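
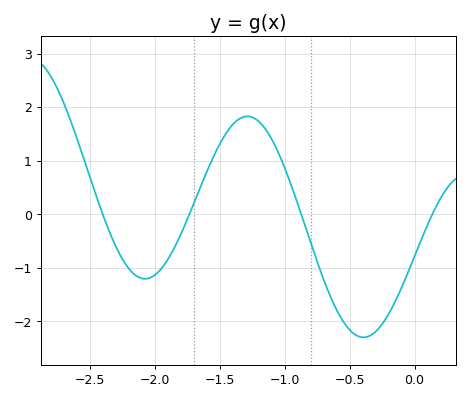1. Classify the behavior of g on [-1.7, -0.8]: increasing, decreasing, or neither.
neither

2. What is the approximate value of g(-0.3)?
-2.2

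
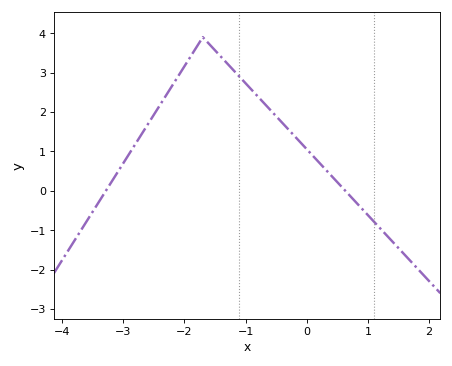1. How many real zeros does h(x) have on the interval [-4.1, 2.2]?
2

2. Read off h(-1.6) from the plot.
3.73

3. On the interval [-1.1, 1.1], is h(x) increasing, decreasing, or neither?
decreasing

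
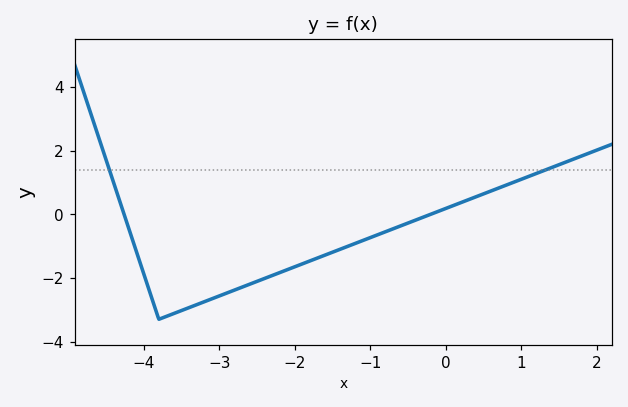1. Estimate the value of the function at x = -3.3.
-2.84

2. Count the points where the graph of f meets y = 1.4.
2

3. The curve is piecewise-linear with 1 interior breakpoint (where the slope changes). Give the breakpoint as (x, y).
(-3.8, -3.3)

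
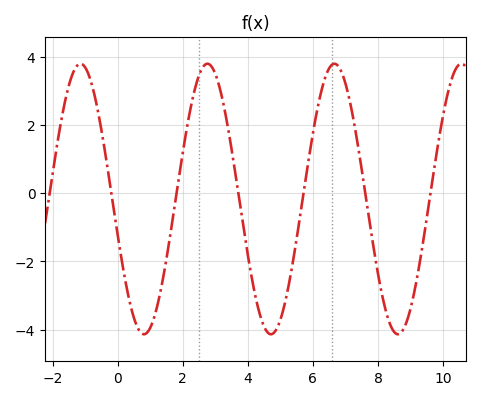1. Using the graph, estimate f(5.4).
-1.93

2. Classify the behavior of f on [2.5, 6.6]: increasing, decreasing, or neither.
neither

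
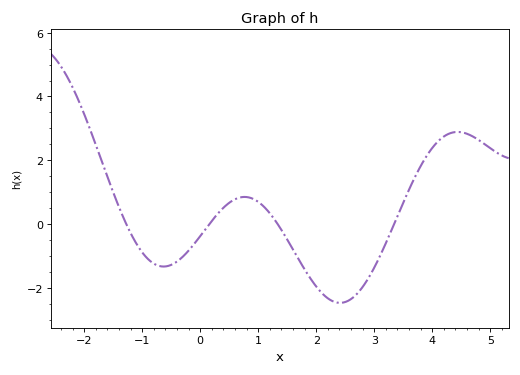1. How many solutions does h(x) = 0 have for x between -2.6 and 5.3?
4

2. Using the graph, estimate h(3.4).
0.245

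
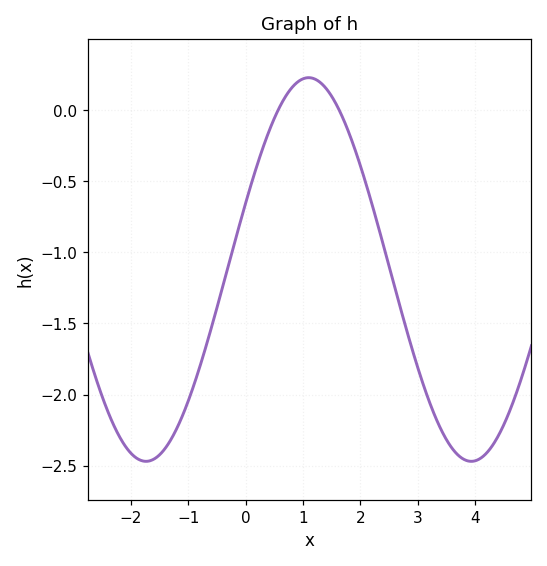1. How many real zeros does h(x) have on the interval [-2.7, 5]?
2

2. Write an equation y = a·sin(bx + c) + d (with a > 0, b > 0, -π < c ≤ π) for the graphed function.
y = 1.35sin(1.1x + 0.35) - 1.12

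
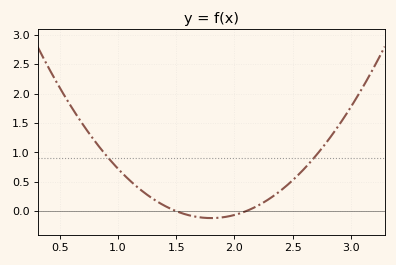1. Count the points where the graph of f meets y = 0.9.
2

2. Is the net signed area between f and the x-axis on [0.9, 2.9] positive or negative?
positive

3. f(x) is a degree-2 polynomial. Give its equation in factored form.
y = 1.31(x - 1.5)(x - 2.1)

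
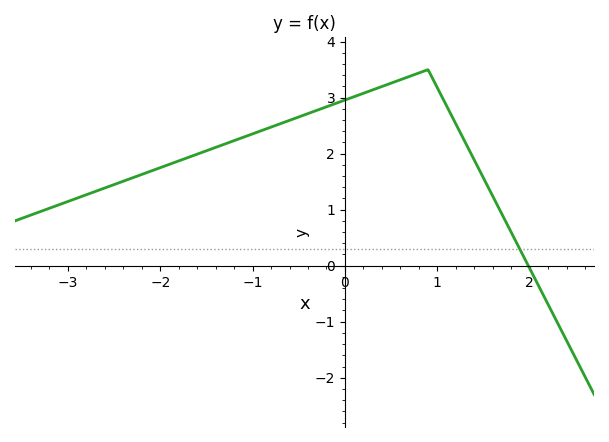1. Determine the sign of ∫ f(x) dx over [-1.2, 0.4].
positive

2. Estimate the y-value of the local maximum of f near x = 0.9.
3.5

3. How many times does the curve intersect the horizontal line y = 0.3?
1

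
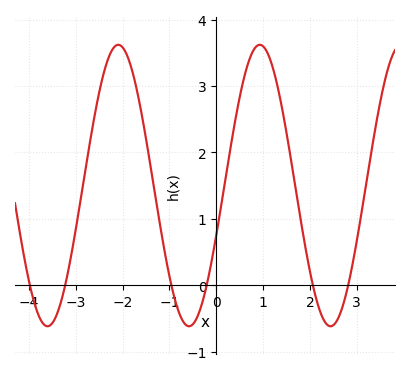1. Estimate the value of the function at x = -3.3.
-0.214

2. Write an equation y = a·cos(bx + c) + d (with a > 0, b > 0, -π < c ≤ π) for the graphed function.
y = 2.12cos(2.08x - 1.93) + 1.5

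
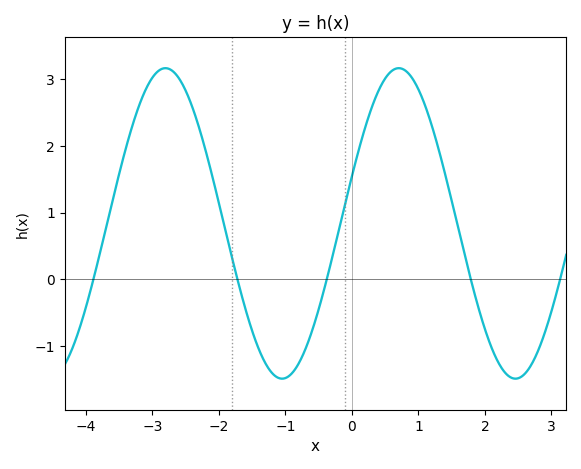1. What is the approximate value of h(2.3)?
-1.4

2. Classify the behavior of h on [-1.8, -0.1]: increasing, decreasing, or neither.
neither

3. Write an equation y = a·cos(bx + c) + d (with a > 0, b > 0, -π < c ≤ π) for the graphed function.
y = 2.33cos(1.8x - 1.3) + 0.84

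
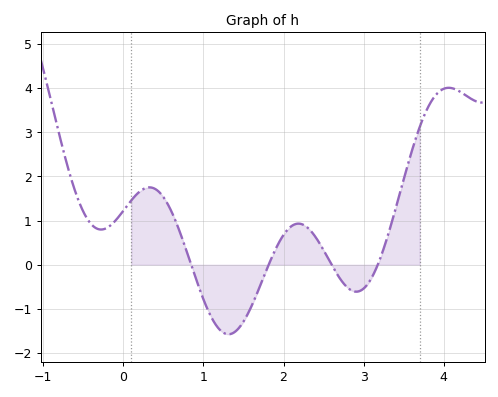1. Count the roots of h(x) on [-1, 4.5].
4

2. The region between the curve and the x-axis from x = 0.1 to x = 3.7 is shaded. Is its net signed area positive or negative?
positive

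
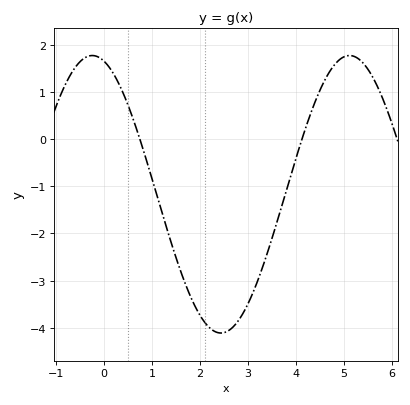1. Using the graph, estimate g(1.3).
-1.87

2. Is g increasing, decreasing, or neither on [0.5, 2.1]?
decreasing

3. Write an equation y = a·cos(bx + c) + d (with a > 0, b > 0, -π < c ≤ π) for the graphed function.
y = 2.94cos(1.17x + 0.292) - 1.17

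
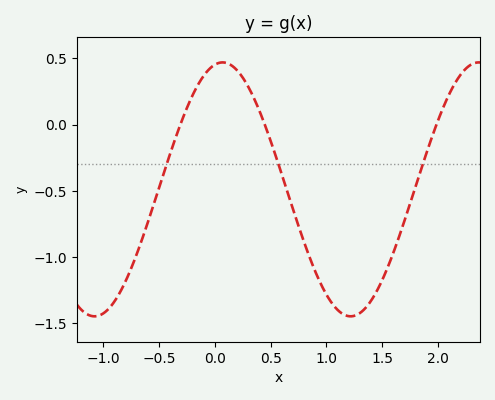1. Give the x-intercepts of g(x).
-0.3, 0.45, 2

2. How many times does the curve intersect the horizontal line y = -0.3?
3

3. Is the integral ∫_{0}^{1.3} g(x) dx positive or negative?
negative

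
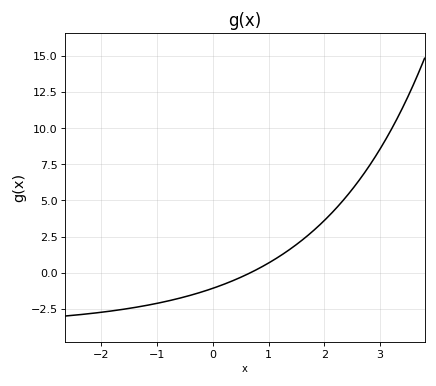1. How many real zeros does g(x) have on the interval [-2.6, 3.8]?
1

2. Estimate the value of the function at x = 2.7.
6.8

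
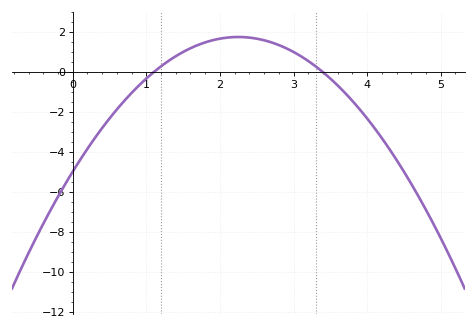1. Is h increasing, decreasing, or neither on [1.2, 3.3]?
neither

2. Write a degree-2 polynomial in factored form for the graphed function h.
y = -1.33(x - 1.1)(x - 3.4)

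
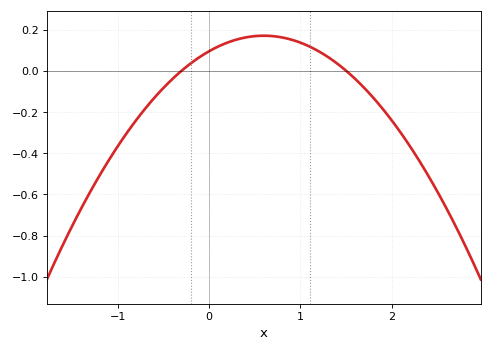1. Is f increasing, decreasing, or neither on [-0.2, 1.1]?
neither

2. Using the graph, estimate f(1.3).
0.067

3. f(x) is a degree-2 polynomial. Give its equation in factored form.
y = -0.21(x + 0.3)(x - 1.5)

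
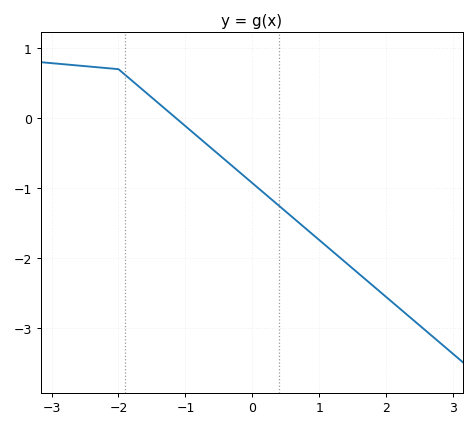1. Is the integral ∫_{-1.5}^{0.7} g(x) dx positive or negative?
negative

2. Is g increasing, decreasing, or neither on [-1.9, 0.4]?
decreasing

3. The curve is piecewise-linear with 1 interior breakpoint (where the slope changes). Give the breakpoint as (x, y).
(-2, 0.7)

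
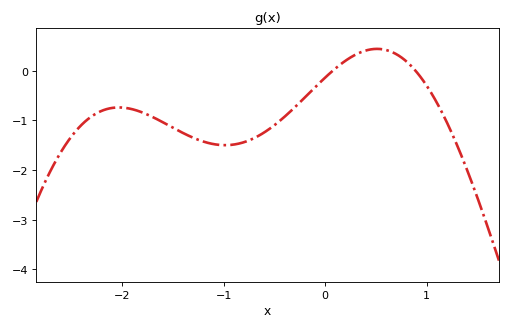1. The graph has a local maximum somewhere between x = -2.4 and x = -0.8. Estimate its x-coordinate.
-2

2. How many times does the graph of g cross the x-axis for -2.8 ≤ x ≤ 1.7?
2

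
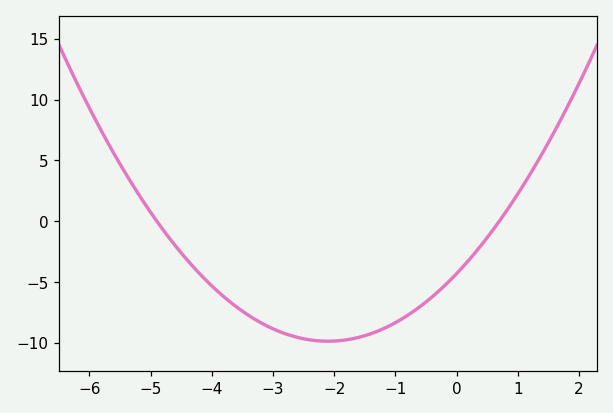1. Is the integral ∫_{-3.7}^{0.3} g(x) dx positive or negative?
negative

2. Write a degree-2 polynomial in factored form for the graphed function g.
y = 1.26(x + 4.9)(x - 0.7)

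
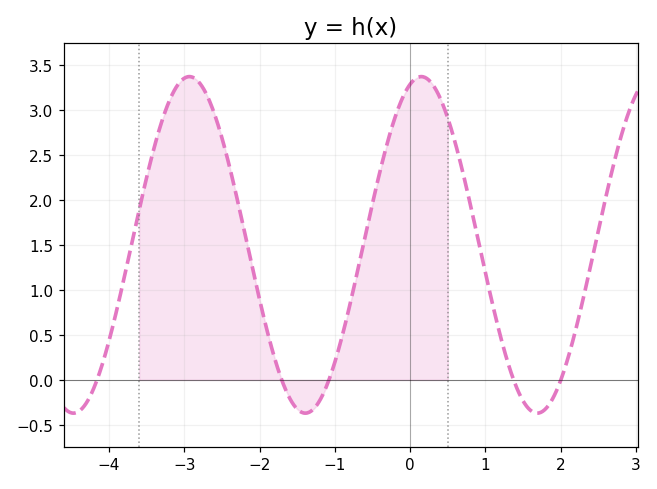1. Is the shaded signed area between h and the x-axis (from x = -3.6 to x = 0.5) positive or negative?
positive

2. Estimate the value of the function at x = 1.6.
-0.35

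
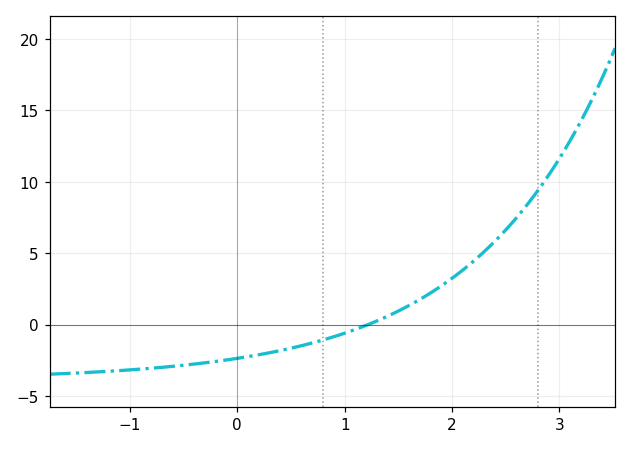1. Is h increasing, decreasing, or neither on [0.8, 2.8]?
increasing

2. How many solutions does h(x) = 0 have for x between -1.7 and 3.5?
1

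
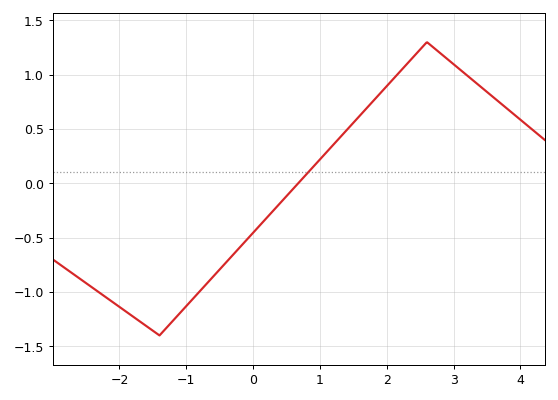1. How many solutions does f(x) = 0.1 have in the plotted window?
1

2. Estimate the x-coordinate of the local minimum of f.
-1.4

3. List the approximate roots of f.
0.7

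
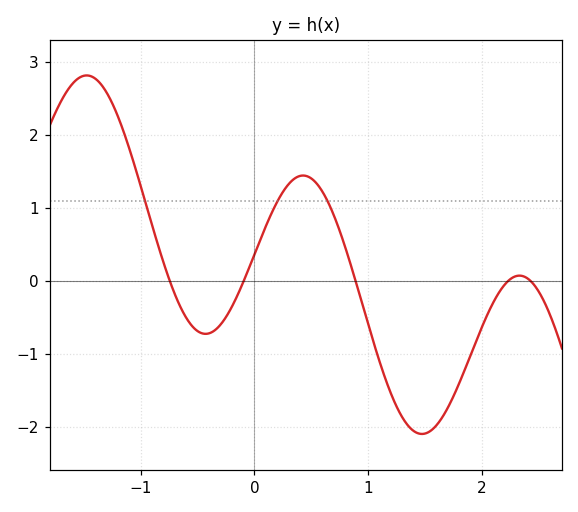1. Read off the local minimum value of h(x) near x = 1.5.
-2.1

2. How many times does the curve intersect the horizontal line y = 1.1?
3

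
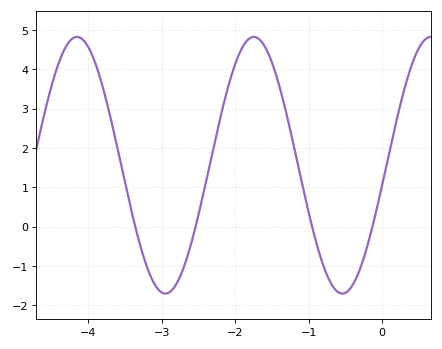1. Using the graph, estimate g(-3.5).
1.14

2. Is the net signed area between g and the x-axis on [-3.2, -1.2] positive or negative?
positive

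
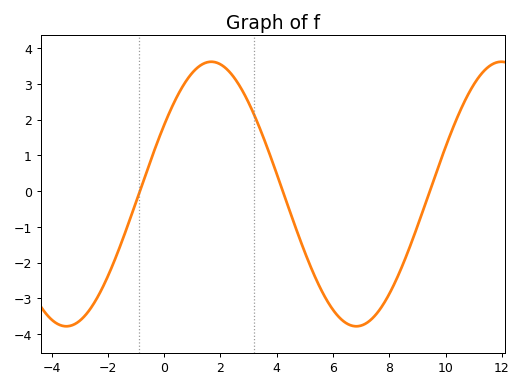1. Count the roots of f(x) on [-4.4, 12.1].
3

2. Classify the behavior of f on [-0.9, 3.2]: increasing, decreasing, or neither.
neither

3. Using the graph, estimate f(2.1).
3.5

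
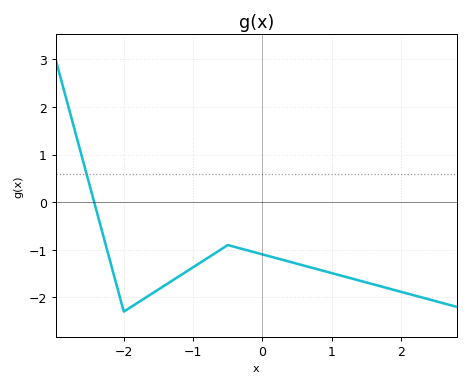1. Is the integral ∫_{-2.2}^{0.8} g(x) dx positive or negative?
negative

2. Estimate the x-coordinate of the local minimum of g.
-2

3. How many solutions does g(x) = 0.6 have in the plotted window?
1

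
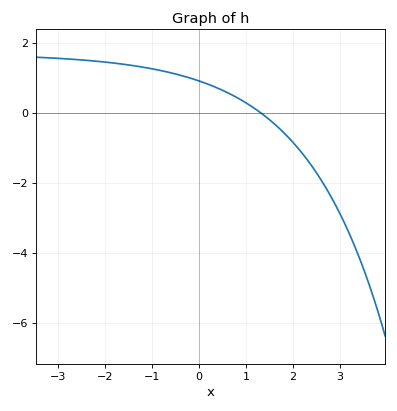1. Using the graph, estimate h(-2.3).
1.4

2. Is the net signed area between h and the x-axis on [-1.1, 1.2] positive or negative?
positive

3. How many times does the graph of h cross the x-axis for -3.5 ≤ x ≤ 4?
1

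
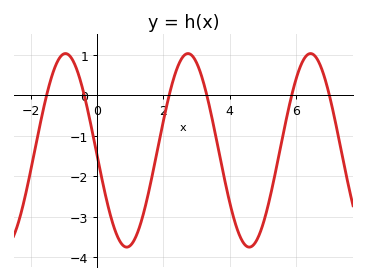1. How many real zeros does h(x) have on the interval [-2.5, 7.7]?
6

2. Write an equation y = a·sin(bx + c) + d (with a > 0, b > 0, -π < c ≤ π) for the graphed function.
y = 2.39sin(1.7x - 3.09) - 1.36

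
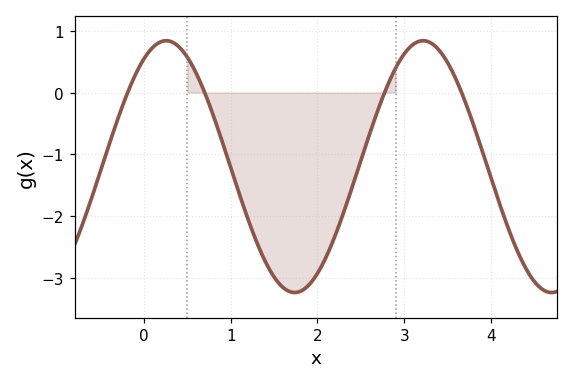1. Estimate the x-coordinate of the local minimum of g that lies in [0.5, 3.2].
1.74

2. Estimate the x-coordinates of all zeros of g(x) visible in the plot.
-0.19, 0.699, 2.77, 3.66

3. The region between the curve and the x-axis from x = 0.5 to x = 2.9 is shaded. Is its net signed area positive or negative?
negative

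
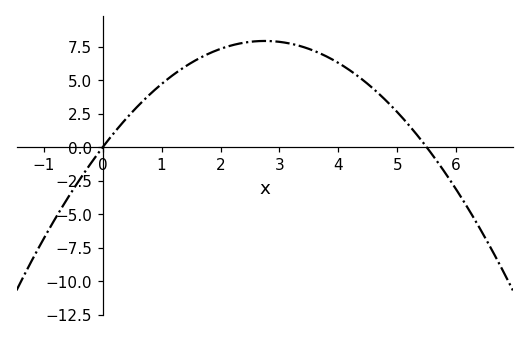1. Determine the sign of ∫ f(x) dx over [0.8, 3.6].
positive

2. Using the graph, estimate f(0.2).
1.11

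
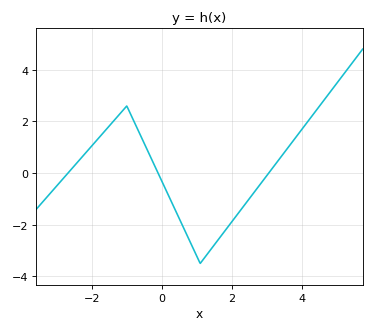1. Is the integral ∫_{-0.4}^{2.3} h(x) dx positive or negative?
negative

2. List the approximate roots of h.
-2.68, -0.105, 3.06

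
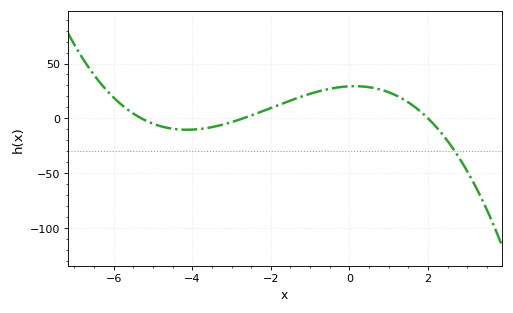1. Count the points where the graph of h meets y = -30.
1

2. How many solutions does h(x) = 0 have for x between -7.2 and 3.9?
3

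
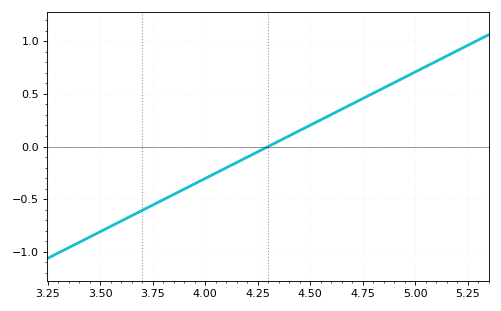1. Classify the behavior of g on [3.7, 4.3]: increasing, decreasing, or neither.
increasing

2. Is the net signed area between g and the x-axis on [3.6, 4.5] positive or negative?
negative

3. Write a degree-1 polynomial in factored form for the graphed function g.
y = 1.01(x - 4.3)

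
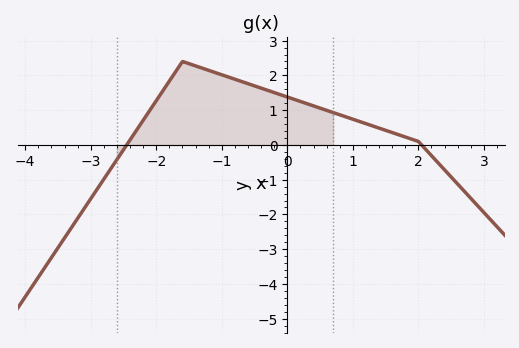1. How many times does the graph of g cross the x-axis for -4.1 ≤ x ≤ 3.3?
2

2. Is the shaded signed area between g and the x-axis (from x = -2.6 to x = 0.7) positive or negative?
positive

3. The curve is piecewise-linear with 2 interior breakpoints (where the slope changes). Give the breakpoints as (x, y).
(-1.6, 2.4); (2, 0.1)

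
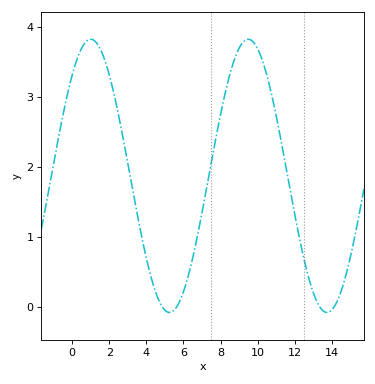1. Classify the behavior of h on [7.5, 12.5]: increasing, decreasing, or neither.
neither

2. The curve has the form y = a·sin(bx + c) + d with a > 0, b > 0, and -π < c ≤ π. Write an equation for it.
y = 1.95sin(0.74x + 0.83) + 1.87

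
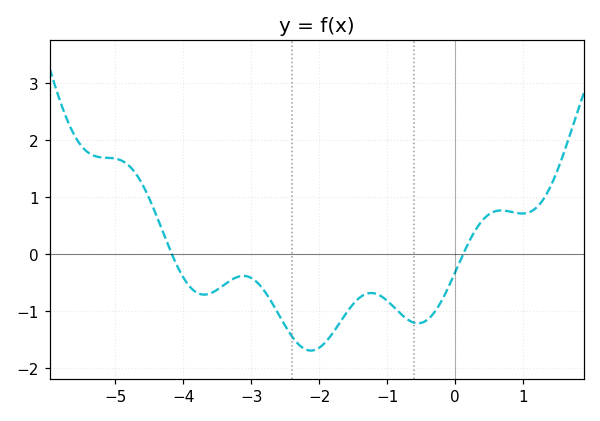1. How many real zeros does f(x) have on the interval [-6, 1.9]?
2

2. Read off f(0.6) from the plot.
0.754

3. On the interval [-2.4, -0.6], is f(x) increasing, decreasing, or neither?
neither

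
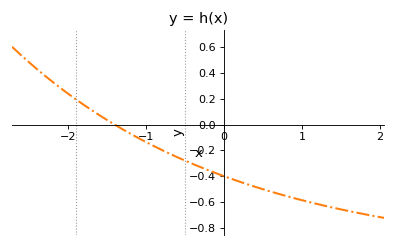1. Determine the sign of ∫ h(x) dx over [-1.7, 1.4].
negative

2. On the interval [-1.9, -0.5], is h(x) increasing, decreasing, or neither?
decreasing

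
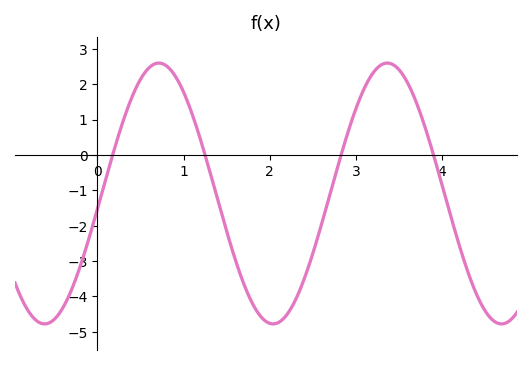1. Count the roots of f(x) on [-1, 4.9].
4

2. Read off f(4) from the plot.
-0.851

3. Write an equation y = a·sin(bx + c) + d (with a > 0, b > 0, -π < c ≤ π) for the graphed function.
y = 3.69sin(2.37x - 0.12) - 1.09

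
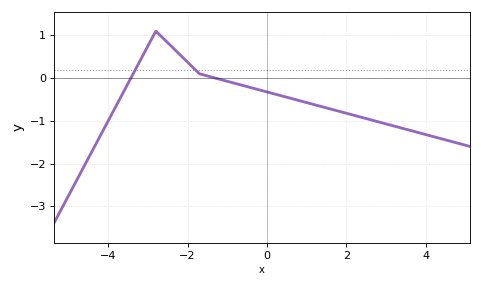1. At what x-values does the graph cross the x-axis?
-3.43, -1.3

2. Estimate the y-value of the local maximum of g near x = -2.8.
1.1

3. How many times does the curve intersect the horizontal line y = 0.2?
2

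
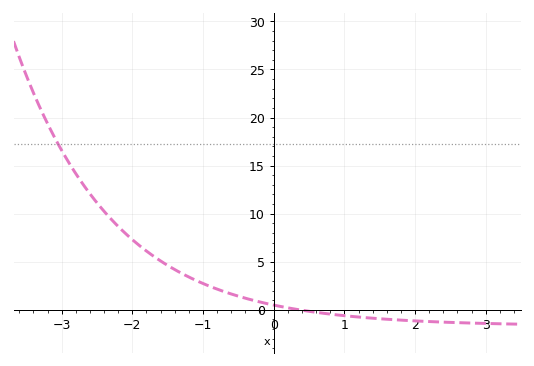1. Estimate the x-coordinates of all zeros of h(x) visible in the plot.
0.36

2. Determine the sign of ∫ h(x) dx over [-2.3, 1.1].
positive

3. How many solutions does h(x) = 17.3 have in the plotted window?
1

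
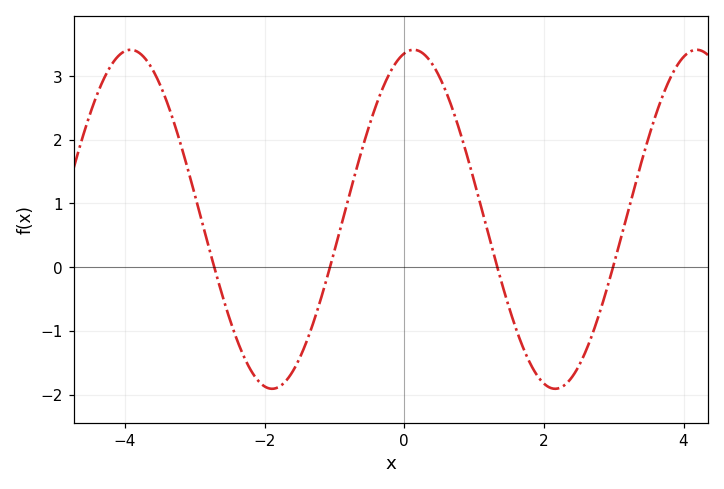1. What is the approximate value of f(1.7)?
-1.3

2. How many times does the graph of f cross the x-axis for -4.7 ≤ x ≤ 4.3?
4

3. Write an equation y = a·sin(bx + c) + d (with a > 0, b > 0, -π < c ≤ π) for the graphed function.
y = 2.66sin(1.6x + 1.4) + 0.75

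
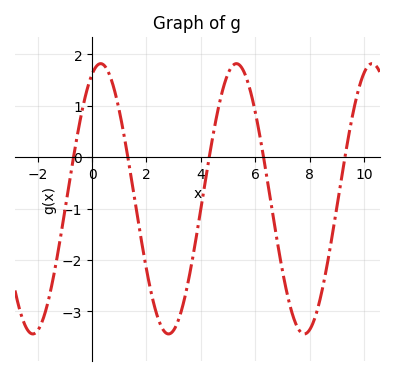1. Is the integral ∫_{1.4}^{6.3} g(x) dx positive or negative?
negative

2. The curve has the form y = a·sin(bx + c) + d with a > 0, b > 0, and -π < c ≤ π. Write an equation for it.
y = 2.63sin(1.26x + 1.17) - 0.81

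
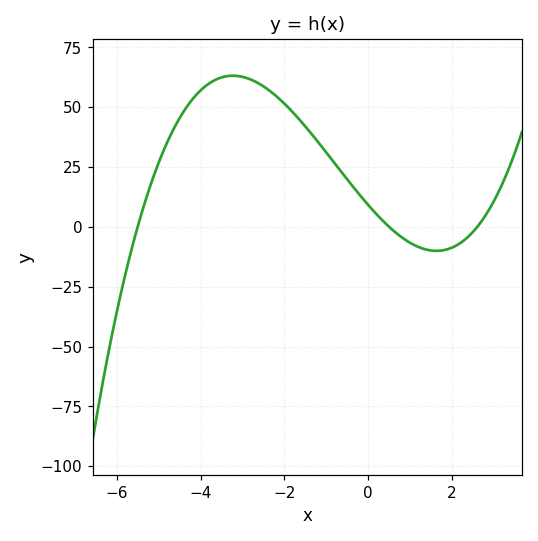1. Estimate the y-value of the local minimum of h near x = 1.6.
-10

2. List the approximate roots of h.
-5.6, 0.6, 2.6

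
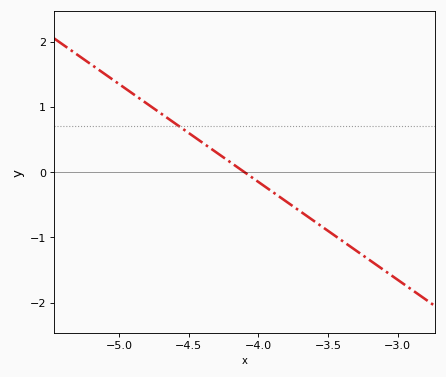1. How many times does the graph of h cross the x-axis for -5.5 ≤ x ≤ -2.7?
1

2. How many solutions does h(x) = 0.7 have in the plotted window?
1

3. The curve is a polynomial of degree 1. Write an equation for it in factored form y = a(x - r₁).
y = -1.5(x + 4.1)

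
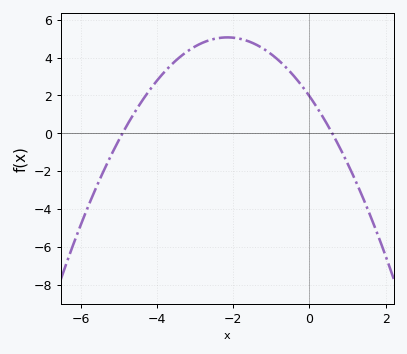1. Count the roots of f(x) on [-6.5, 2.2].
2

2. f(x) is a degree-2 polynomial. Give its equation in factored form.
y = -0.67(x + 4.9)(x - 0.6)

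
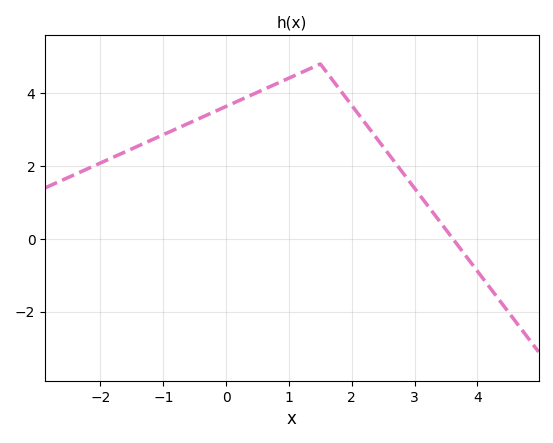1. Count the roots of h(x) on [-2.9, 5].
1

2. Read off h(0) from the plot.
3.6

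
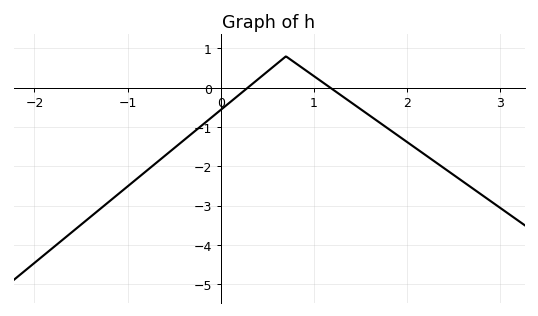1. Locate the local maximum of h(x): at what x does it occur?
0.7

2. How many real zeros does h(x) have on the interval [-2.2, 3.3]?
2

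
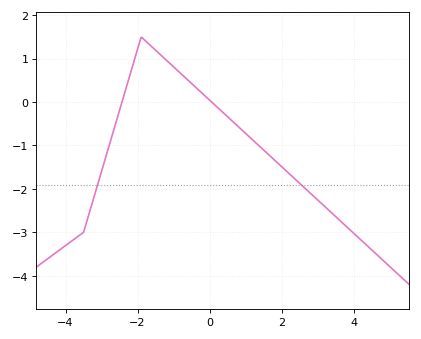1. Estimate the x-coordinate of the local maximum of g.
-1.8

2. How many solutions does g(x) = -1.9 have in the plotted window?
2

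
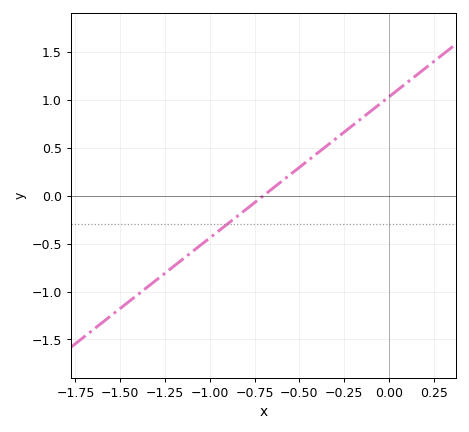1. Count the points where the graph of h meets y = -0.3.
1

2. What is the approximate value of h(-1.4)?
-1.05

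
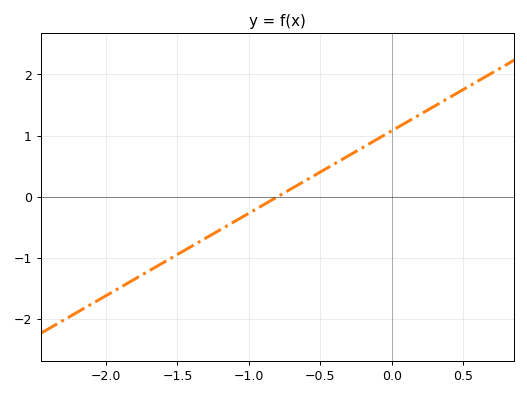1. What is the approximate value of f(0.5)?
1.8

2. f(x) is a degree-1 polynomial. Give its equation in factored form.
y = 1.35(x + 0.8)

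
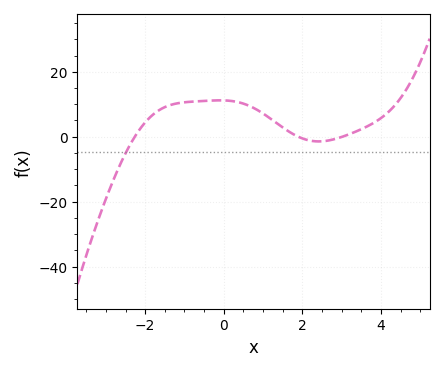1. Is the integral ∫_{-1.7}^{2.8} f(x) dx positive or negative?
positive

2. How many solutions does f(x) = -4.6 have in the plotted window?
1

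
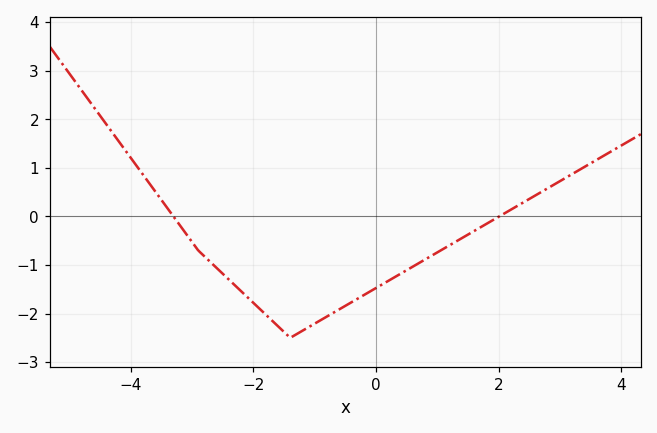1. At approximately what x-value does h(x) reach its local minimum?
-1.4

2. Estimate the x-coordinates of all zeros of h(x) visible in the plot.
-3.4, 2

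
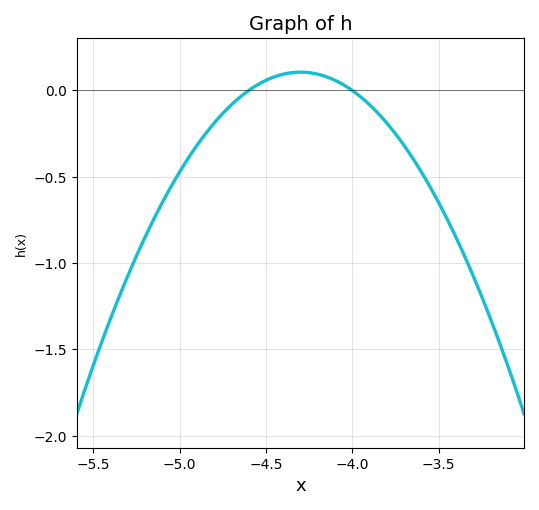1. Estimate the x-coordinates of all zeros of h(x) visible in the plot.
-4.6, -4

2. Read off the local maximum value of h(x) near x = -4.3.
0.106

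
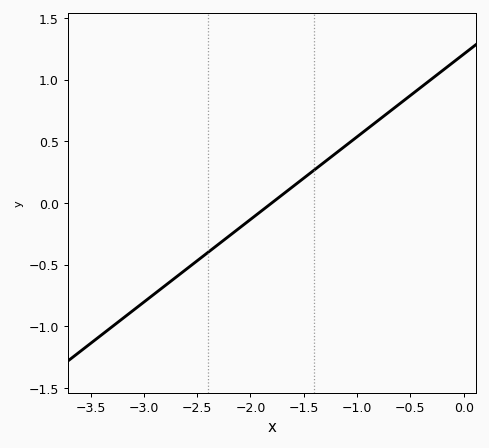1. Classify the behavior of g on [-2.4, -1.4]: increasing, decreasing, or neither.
increasing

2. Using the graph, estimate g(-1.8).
0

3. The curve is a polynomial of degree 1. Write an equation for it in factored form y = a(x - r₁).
y = 0.67(x + 1.8)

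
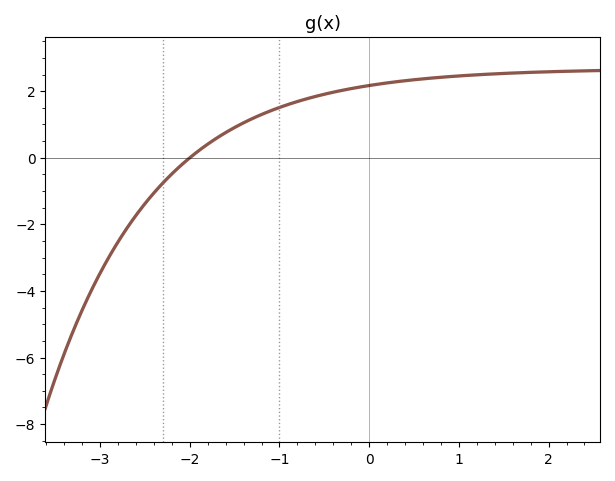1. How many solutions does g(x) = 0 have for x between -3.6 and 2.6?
1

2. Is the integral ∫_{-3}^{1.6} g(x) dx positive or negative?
positive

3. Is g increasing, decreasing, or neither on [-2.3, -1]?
increasing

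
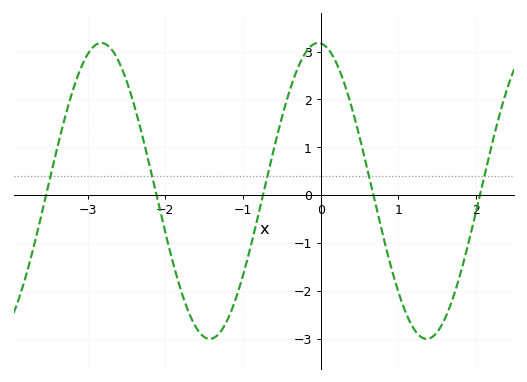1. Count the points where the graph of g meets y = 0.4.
5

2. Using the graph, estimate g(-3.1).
2.6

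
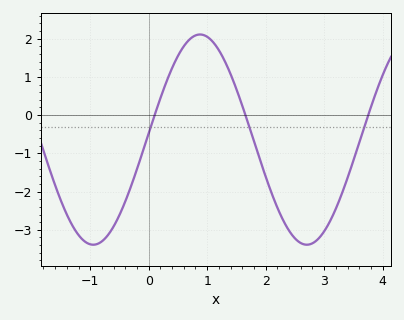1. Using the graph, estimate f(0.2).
0.443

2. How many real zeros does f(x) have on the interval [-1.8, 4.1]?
3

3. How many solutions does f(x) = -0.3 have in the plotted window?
3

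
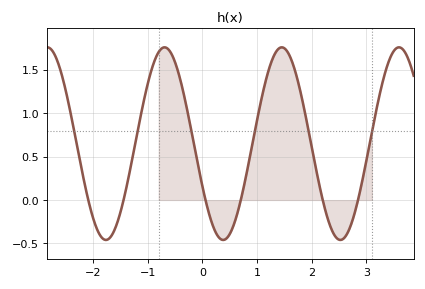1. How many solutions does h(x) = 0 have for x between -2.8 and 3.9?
6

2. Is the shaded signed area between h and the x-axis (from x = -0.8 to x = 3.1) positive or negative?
positive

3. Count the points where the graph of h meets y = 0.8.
6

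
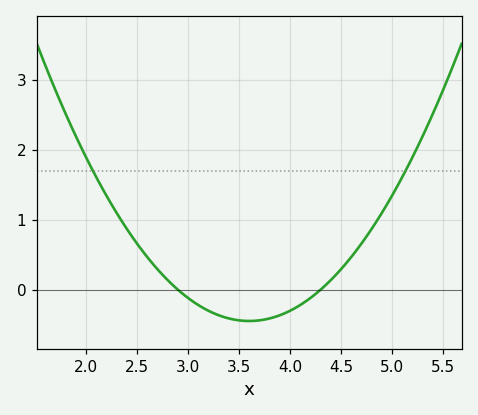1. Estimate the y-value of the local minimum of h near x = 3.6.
-0.4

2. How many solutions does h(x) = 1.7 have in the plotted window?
2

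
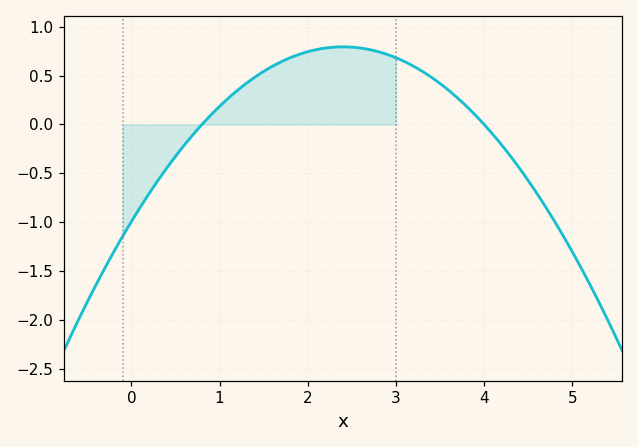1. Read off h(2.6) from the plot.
0.8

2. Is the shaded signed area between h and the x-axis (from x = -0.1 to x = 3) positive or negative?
positive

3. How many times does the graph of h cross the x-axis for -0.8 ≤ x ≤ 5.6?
2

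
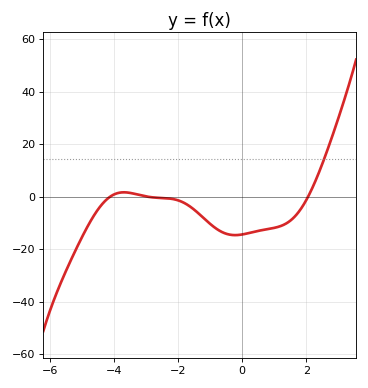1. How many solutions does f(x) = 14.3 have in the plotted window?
1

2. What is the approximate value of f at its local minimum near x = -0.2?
-14.7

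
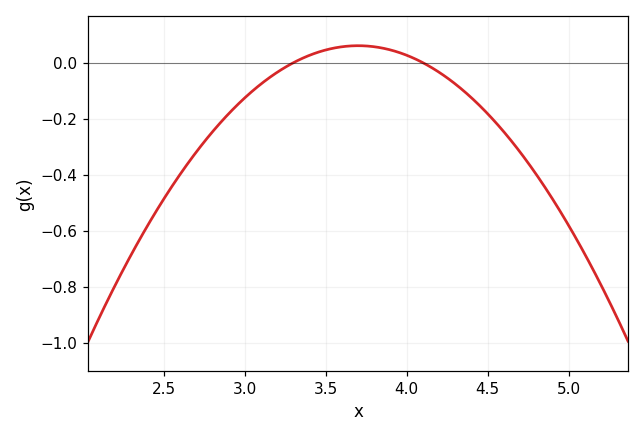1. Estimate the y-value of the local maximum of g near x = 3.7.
0.061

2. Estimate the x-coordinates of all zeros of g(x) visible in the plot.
3.3, 4.1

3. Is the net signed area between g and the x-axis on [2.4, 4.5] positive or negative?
negative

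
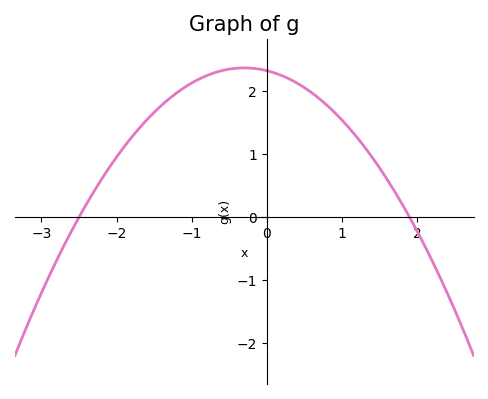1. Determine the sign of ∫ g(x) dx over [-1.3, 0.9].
positive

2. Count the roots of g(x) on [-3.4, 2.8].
2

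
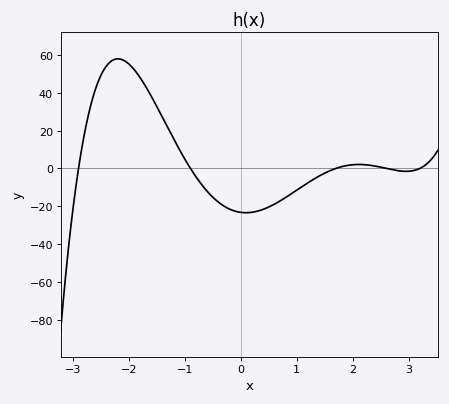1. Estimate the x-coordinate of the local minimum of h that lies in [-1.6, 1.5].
0.1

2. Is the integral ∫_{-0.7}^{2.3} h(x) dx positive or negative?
negative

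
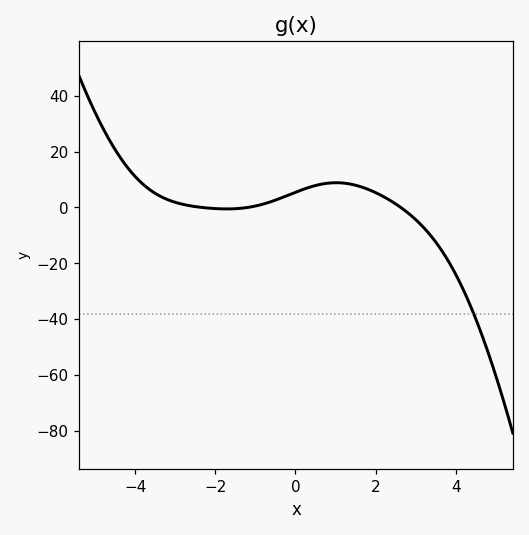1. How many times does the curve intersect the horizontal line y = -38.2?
1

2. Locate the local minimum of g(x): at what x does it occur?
-1.8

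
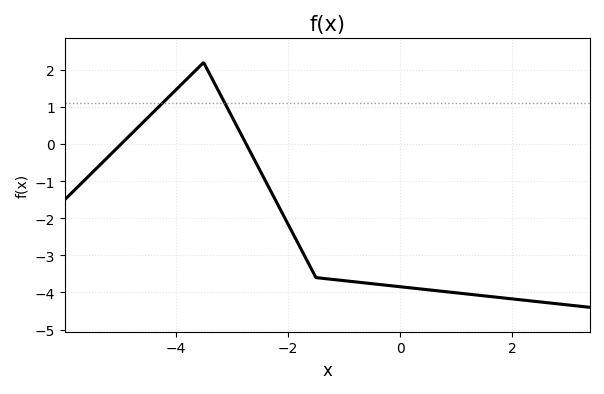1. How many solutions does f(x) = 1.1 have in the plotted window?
2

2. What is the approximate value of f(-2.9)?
0.46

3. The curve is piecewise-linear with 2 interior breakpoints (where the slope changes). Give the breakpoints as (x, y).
(-3.5, 2.2); (-1.5, -3.6)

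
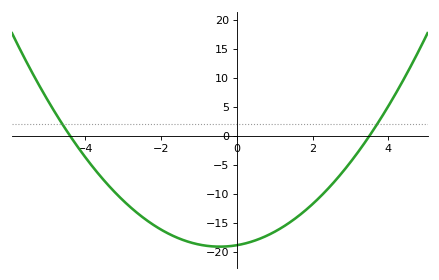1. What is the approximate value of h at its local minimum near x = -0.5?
-19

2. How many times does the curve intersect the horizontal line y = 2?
2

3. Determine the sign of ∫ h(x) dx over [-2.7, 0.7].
negative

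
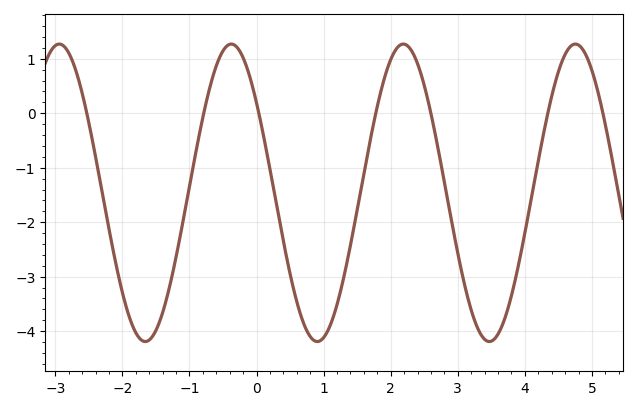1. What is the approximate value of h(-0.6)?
0.9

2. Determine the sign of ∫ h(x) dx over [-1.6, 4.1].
negative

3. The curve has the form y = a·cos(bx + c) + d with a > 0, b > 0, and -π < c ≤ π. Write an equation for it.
y = 2.73cos(2.5x + 0.92) - 1.46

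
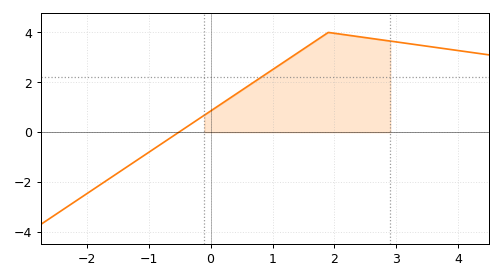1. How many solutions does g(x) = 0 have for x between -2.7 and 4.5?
1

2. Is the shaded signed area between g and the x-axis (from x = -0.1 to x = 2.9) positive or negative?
positive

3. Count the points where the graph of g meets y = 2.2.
1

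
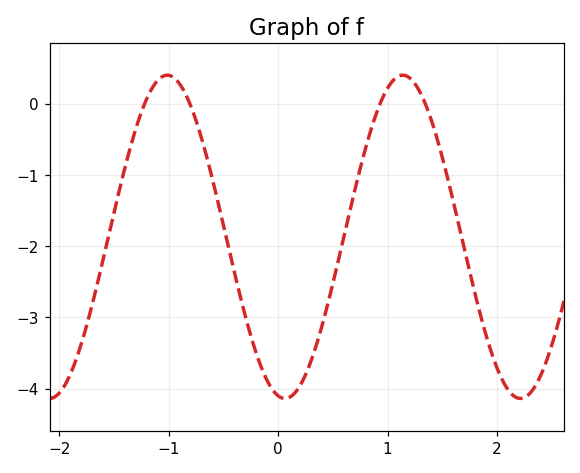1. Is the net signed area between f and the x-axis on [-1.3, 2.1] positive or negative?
negative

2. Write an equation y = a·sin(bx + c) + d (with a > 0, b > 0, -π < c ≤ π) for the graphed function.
y = 2.27sin(2.9x - 1.8) - 1.87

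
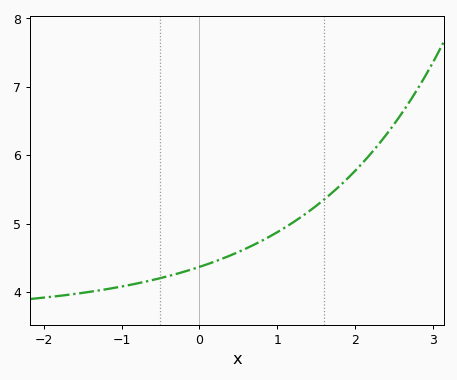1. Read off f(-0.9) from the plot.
4.11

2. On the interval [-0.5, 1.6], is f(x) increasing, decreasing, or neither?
increasing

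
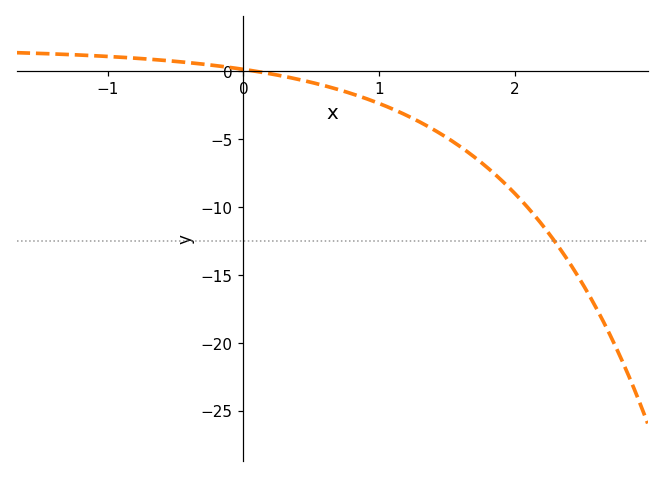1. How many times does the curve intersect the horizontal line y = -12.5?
1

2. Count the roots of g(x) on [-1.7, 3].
1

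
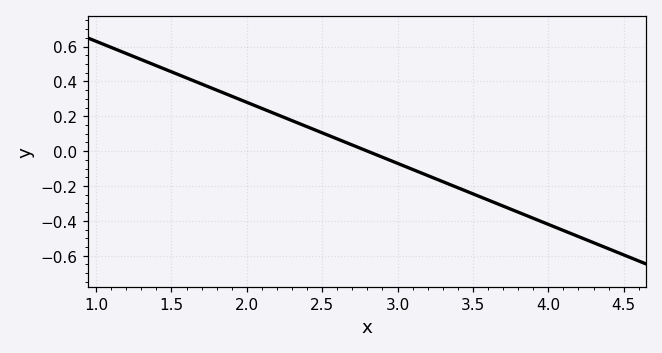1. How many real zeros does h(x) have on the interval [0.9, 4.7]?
1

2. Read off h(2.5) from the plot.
0.105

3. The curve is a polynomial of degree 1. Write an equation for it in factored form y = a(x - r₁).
y = -0.35(x - 2.8)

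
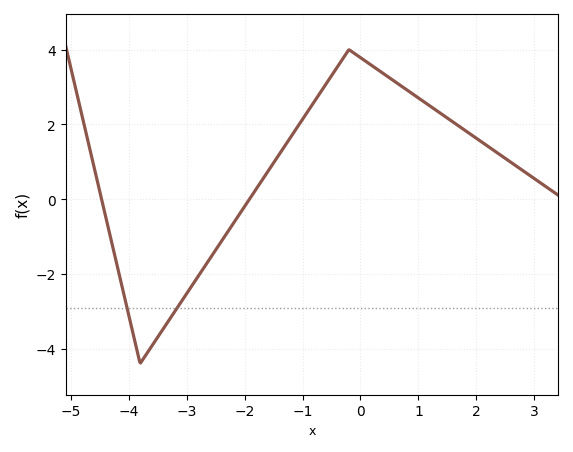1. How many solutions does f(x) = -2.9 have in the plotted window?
2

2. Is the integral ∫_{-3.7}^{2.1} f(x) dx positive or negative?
positive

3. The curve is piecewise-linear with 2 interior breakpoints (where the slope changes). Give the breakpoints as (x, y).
(-3.8, -4.4); (-0.2, 4)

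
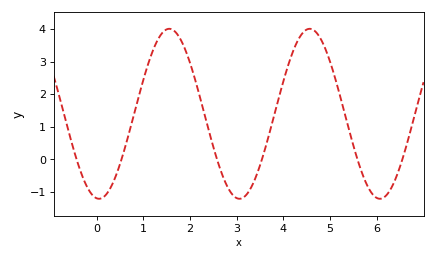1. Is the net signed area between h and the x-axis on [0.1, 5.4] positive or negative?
positive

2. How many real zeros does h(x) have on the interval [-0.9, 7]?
6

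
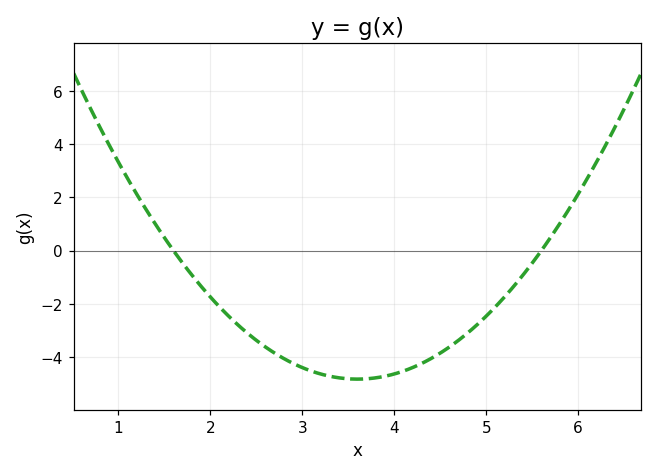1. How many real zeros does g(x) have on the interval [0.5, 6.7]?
2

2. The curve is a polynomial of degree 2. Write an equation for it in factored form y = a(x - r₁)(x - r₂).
y = 1.21(x - 1.6)(x - 5.6)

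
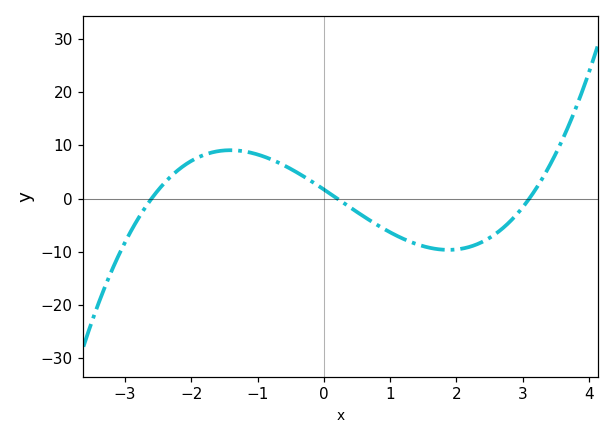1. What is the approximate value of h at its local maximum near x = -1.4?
9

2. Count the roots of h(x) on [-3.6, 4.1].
3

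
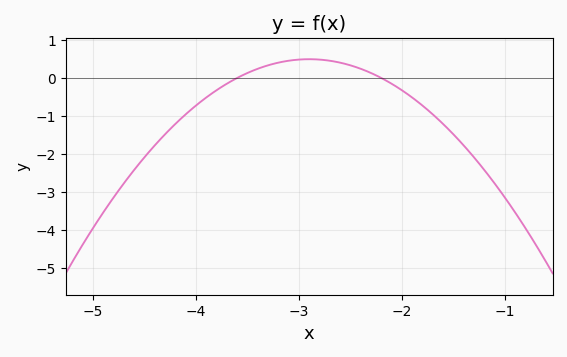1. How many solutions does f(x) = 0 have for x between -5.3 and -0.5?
2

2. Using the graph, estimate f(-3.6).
0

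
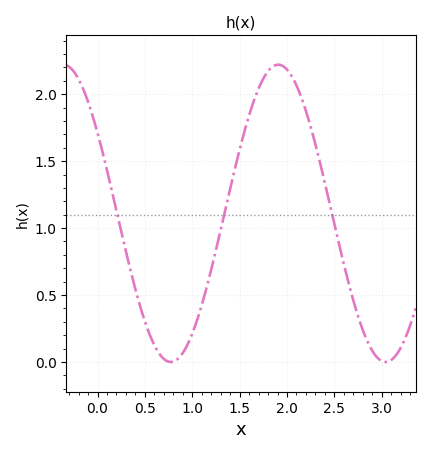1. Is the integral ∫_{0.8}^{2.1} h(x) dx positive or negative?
positive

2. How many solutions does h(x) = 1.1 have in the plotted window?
3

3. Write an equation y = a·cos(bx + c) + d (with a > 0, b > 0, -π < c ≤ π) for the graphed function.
y = 1.11cos(2.8x + 1) + 1.11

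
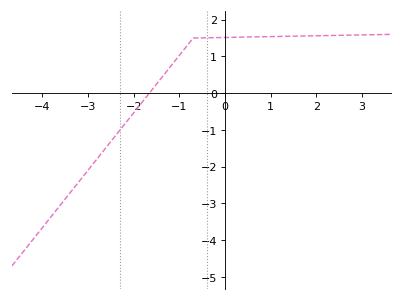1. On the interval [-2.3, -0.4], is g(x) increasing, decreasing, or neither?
increasing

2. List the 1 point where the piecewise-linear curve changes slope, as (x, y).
(-0.7, 1.5)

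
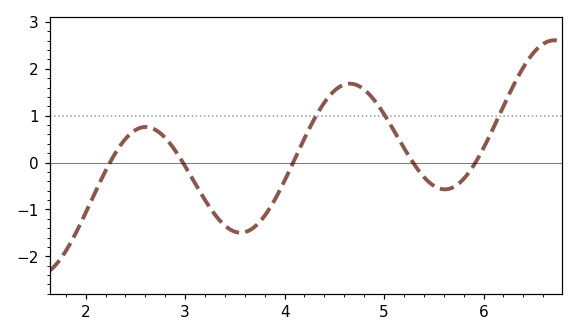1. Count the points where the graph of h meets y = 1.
3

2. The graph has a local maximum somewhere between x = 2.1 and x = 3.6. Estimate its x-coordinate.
2.6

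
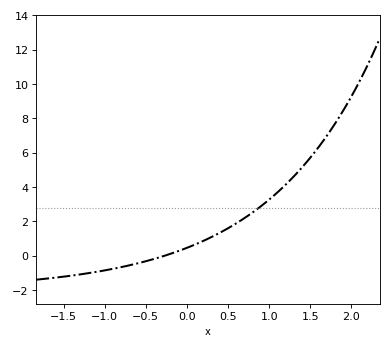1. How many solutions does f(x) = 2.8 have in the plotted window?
1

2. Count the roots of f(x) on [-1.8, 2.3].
1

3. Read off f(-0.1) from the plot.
0.2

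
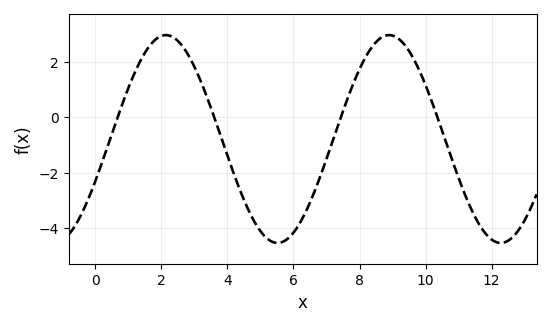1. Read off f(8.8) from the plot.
2.9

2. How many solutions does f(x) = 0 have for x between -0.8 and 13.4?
4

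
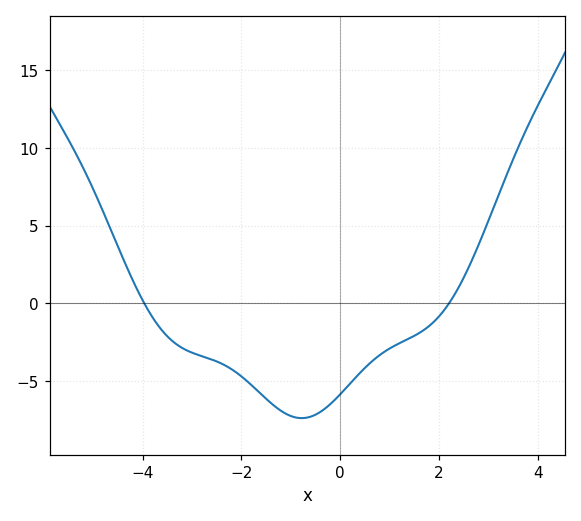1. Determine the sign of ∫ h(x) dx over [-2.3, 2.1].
negative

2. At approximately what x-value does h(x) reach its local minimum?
-0.8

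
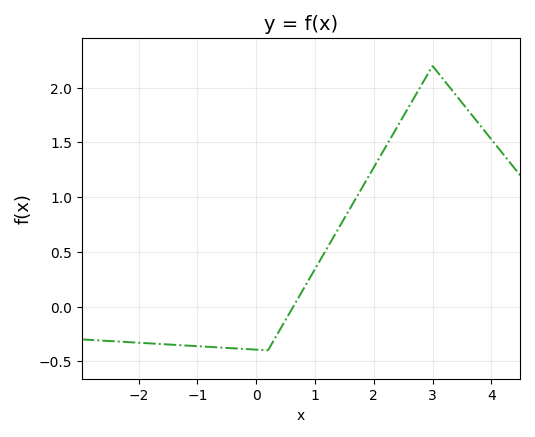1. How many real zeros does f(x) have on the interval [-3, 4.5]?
1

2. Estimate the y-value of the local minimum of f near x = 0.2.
-0.4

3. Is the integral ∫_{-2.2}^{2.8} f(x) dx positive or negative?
positive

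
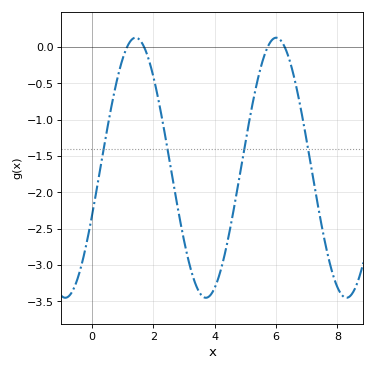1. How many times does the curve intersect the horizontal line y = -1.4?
4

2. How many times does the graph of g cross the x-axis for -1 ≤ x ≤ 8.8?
4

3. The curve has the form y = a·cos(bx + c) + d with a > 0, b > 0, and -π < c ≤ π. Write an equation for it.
y = 1.79cos(1.4x - 1.9) - 1.66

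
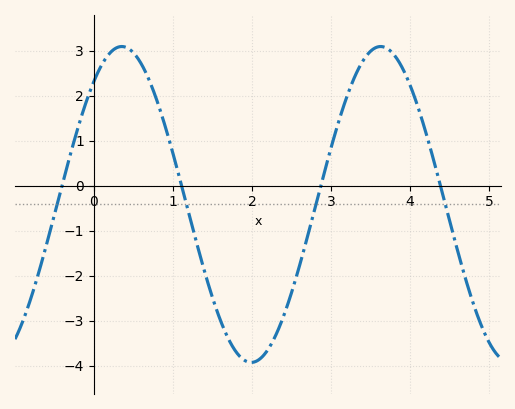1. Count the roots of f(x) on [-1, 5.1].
4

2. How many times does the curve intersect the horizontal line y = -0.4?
4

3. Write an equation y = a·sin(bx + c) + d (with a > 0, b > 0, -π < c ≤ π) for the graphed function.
y = 3.51sin(1.9x + 0.89) - 0.42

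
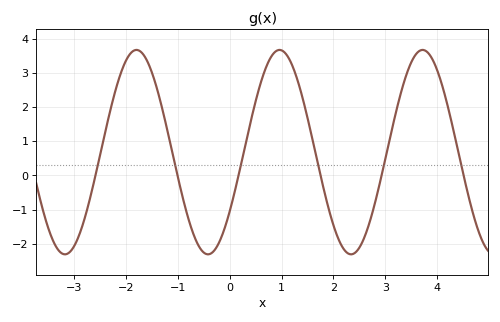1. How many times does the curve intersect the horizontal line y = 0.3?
6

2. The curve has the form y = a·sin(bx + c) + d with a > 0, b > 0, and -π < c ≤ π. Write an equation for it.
y = 2.99sin(2.28x - 0.62) + 0.68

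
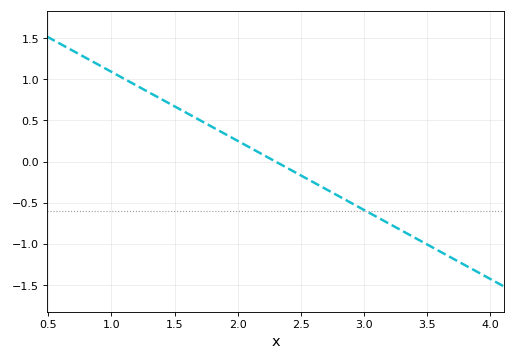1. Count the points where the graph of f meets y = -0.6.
1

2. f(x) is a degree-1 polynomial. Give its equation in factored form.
y = -0.84(x - 2.3)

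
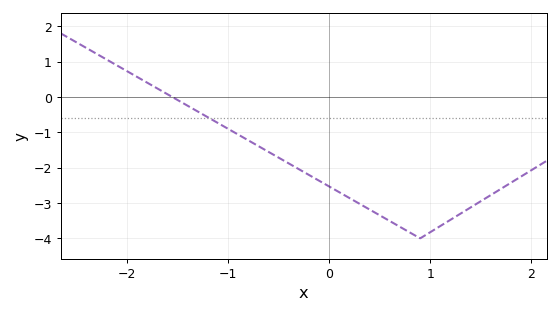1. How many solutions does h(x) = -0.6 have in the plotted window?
1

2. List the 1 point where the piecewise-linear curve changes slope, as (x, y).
(0.9, -4)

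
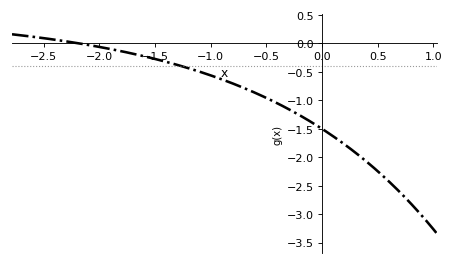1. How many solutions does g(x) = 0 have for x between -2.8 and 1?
1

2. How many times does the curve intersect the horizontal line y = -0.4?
1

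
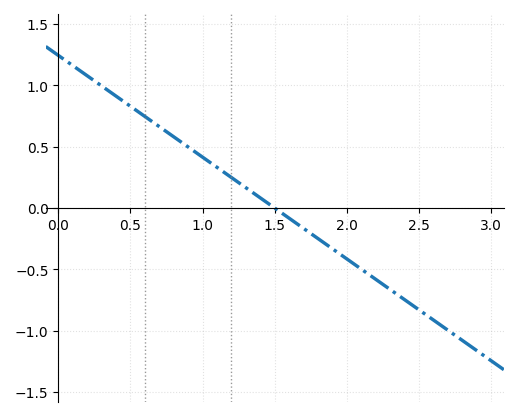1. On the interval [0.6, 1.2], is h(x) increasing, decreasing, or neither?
decreasing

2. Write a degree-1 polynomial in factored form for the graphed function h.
y = -0.83(x - 1.5)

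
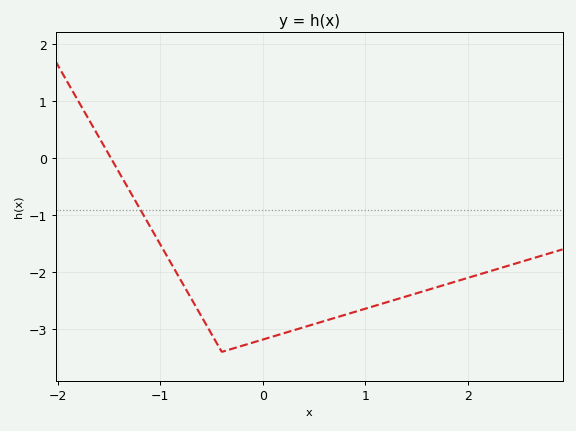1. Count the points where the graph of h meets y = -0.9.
1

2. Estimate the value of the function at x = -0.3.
-3.3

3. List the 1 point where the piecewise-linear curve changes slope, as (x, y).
(-0.4, -3.4)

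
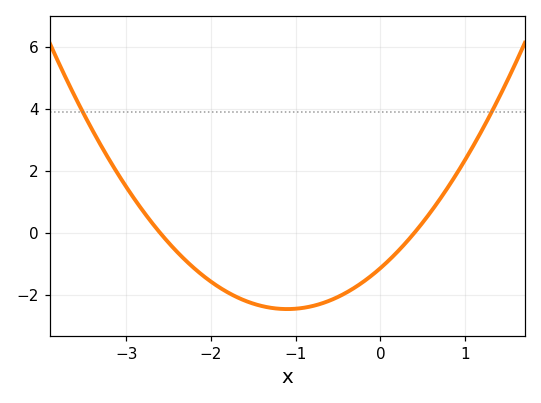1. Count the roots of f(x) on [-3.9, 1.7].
2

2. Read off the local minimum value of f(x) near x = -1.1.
-2.45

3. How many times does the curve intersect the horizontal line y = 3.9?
2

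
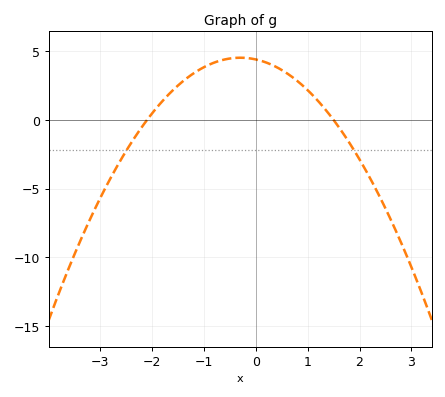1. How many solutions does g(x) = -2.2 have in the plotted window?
2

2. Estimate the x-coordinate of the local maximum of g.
-0.3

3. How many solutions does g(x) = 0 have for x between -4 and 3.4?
2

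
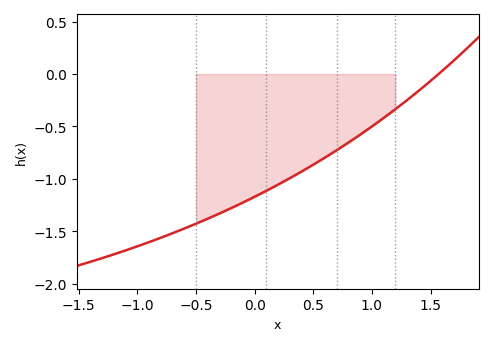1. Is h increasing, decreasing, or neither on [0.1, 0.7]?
increasing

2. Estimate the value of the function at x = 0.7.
-0.726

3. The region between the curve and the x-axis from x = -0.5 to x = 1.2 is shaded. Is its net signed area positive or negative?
negative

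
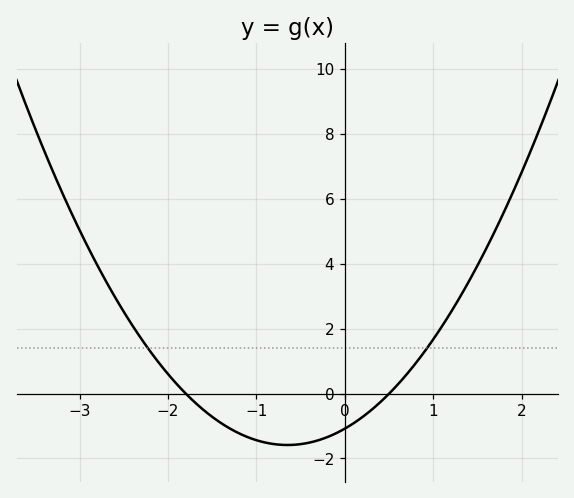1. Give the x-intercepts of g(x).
-1.8, 0.5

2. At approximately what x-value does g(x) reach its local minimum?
-0.6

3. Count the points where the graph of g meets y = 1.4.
2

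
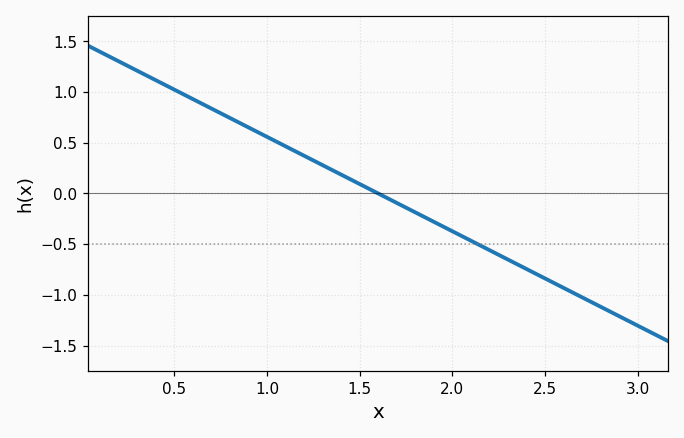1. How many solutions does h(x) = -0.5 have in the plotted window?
1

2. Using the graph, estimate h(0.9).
0.651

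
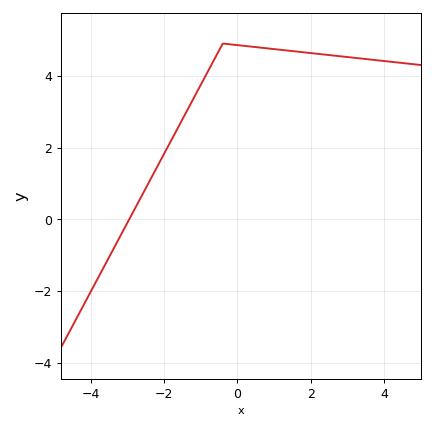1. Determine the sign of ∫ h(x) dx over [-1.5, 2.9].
positive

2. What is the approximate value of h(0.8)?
4.77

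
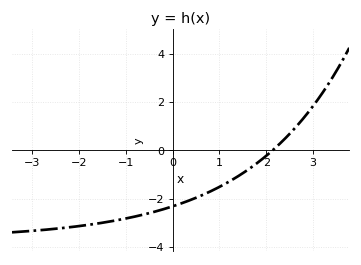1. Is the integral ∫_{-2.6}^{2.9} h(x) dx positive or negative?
negative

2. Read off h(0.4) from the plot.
-2.04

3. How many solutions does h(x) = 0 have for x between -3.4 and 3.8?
1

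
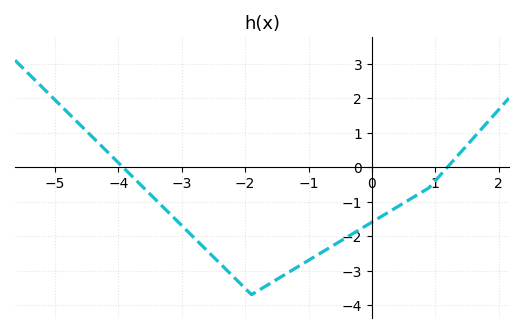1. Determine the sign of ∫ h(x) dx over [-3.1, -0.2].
negative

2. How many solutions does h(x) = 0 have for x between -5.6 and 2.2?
2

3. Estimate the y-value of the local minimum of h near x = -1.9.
-3.7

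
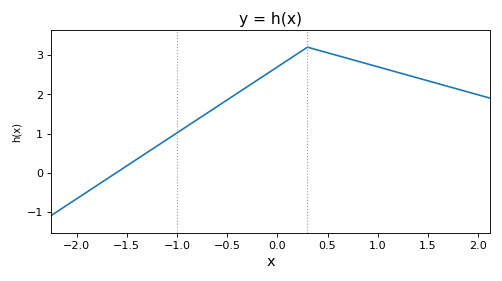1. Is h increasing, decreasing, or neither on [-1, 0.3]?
increasing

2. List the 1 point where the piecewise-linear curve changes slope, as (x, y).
(0.3, 3.2)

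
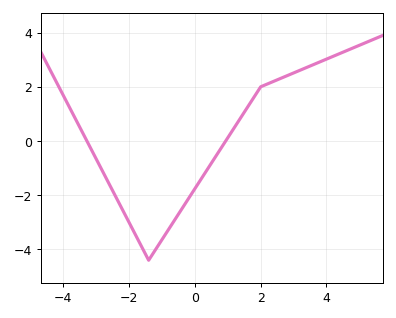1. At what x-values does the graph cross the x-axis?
-3.27, 0.938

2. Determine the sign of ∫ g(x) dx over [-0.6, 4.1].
positive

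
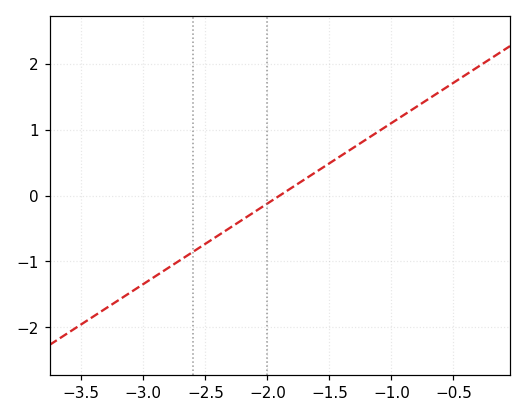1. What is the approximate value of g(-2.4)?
-0.61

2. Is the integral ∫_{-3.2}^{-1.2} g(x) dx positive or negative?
negative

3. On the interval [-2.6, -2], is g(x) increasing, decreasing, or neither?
increasing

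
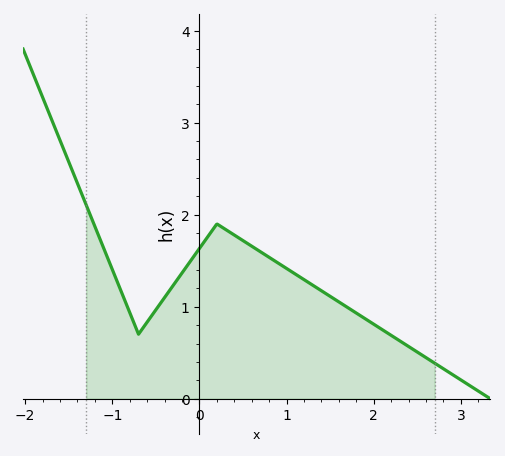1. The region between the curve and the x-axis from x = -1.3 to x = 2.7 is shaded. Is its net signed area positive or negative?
positive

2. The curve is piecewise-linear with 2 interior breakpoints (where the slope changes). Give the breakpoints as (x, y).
(-0.7, 0.7); (0.2, 1.9)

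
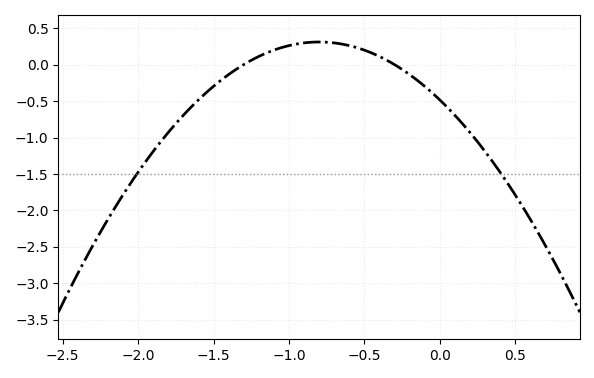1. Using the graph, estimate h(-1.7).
-0.7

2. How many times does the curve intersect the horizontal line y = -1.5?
2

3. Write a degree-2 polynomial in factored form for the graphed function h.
y = -1.24(x + 1.3)(x + 0.3)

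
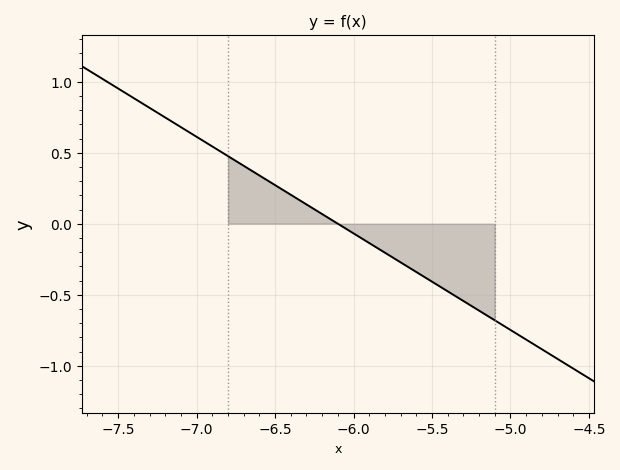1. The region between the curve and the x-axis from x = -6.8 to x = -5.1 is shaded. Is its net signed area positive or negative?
negative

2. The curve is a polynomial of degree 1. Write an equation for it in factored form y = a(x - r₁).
y = -0.68(x + 6.1)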